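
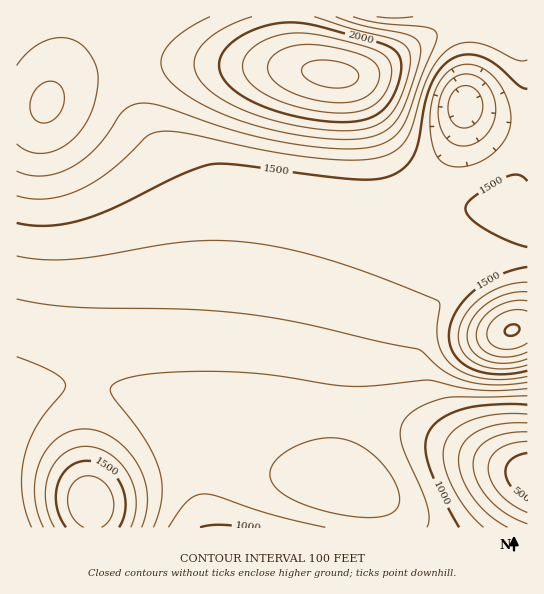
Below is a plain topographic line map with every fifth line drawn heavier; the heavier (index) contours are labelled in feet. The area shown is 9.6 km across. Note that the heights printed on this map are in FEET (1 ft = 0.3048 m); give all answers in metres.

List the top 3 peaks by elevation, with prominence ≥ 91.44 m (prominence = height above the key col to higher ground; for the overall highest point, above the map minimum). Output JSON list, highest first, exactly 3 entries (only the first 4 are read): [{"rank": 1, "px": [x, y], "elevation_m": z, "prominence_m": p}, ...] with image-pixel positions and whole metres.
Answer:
[{"rank": 1, "px": [333, 74], "elevation_m": 711, "prominence_m": 585}, {"rank": 2, "px": [513, 330], "elevation_m": 613, "prominence_m": 160}, {"rank": 3, "px": [91, 503], "elevation_m": 516, "prominence_m": 149}]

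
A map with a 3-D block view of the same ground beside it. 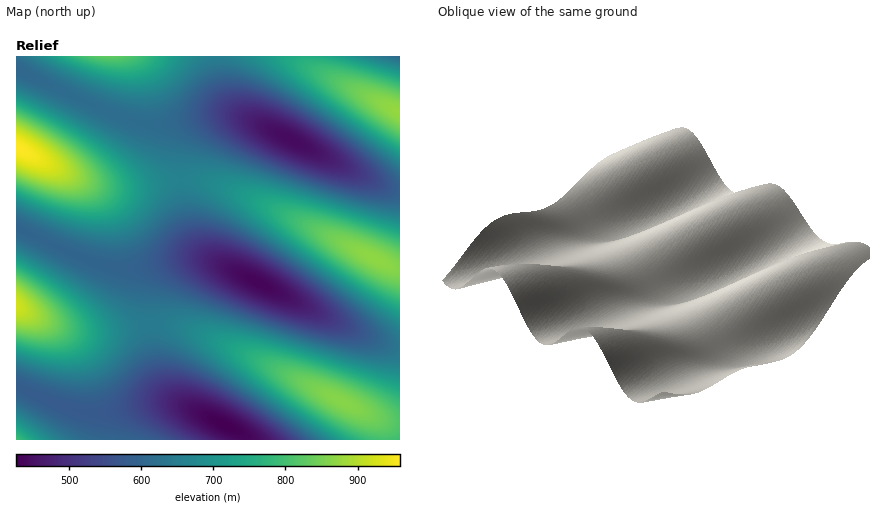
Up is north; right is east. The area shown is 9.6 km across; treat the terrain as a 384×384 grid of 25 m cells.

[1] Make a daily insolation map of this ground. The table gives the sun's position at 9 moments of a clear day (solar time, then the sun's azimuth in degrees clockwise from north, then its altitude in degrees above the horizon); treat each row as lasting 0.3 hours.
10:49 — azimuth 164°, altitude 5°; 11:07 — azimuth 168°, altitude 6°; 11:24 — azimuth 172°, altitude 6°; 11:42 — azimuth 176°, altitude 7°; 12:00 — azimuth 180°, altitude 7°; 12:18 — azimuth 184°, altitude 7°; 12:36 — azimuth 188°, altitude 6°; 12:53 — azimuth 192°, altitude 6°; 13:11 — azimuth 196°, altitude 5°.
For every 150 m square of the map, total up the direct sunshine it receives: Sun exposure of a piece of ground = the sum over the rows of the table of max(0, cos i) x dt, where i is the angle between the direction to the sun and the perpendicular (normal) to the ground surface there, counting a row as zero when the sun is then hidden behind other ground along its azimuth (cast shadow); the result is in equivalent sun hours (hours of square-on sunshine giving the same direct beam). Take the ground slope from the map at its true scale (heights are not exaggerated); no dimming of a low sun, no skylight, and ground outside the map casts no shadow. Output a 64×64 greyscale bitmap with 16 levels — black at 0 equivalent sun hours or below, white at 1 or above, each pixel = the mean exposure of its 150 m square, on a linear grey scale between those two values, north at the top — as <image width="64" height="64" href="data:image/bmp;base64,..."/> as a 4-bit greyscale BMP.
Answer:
<image width="64" height="64" href="data:image/bmp;base64,Qk12CAAAAAAAAHYAAAAoAAAAQAAAAEAAAAABAAQAAAAAAAAIAAATCwAAEwsAABAAAAAAAAAAAAAAABEREQAiIiIAMzMzAERERABVVVUAZmZmAHd3dwCIiIgAmZmZAKqqqgC7u7sAzMzMAN3d3QDu7u4A////AAAAAAAAESIiIhEQAAAAAAAAABJFZ4mrzd3d3dzLupmIAAAAAAESIiIiIRAAAAAAAAATRWeJq83e7u7dzLqph3YAAAAAESIzMyIiEQAAAAAAEkVnirvN3u7u7dy7qYd2ZQAAAAEiMzMzMyIhEQAAARNFZ4q7zd7u7u7cy6mHdlVEAAAAEjNERERDMzIiERIjRWeJq83e7u7u3cuph2VUMzIAAAEjRVVVVVREMzMzNEVniavN3u7u7t3LqYdlQzIhEQAAI0VmZmZmVVVEREVWZ4mrzN7u7u7dy6mHZUMhEQAAAAJFZ3eHd3dmZVVWZniJq7zd7u7u3cuph2VDIQAAAAAQJFeImZiIh3dmZnd4iaq8zd3u7d3LqYdlMhAAAAAAADRWiaqqmZiId3d3eImaq8zd3d3cy6mHZDIQAAAAAAAAeImru7qqmYiId4iImaq7zM3czLuph1QyEAAAAAAAAACru8zLu6qZmIiIiImaq7vMzMu6qYdUMhAAAAAAAAAAAMzNzMy7qpmIiIiImZqru7u7qph2VDEAAAAAAAAAAAAA3d3dzLupmIiIiIiJmqqqqqmYdlQxAAAAAAAAAAAAAADu7dzLupmId3d3iIiZmZmZh3ZUMQAAAAAAAAAAAAAAAe7dzLqpiHd2Znd3iIiIiHdlVDEAAAAAAAAAAAAAAAAC7tzLqYh3ZmZmZmd3d3d2ZUMhEAAAAAAAAAAAAAAAACTdy6mYdmVVVVVVZmZmZlVDIhAAAAAAAAAAAAAAAAADRsupmHZVRERERERVVVVUQyIQAAAAAAAAAAAAAAAAADV4uph2VEMzIiMzNERERDMiEAAAAAAAAAAAAAAAAAAUaJqXZUQyIhERIiIzMzMzIhEAAAAAAAAAAAAAAAAAAVeau2VDIhERERERIiIzMiIRAAAAAAAAAAAAAAAAAAA2mry7QyEQAAAAABESIiIiIRAAAAAAAAAAAAAAAAAAFYrMzMsRAAAAAAAAAREiIiIRAAAAAAAAAAAAAAAAAAJ6zd3MywAAAAAAAAABEiIiIREAAAAAAAAAAAAAAAABWc3d3cy7AAAAAAAAABEiIiIiEQAAAAAAAAAAAAAAAUjN7u3cy6oAAAAAAAABEiMzMiIhEAAAAAAAAAAAAAE3ve7u3cu6mAAAAAAAABEjMzMzMiIRAAAAAAAAAAABN77u7u3Muph3AAAAAAABIjREREQzMyIRAAAAAAAAAUe97u7t3LqYdlUAAAAAABI0RVVVVURDMyEQAAAAABNYze7u7dy6mHZUMwAAAAABM0VmZmZlVVRERDIiEiI1es3u7u3cuph2VDIRAAAAABNFZ3d3d3ZmVVVlVVVWeKvN7u7t3LqYdlQyEAAAAAABRWeImYiId3ZmZ3eIiJq8zd7u3dy6mHZTIRAAAAAAACRniaqpmYiHd3d3iJmqvM3d3d3Muph2QyEAAAAAAAADVomru6qpmIiHeIiJmqu8zN3cy7qYdkMhAAAAAAAgAUZ5q8y7uqmZiIiIiJmqu7zMzLuqmHVDIQAAAAAAADEmeavMzMu6qZiIiIiJmaq7u7u6qYdlQyEAAAAAAAAAVois3d3cy7qZiIiIiIiZqqqqqpmHZUMhAAAAAAAAAAC8zd7u3cy7qZiHd3d4iImZmZmYh2VDEQAAAAAAAAAAAN7u7u3cy6qYh3dmZ3d4iIiIiHZlQyEAAAAAAAAAAAAA7//u7cy6mId2ZmZmZnd3d3dmVEMhAAAAAAAAAAAAAAD//u3cupmHZlVVVVVWZmZmZVQzIQAAAAAAAAAAAAAAAf7u3Lqph2VURERERFVVVVVEMyEAAAAAAAAAAAAAAAAC7ty7qYdlRDMyIzMzREREQzIhAAAAAAAAAAAAAAAAABPcy6mGVUMiIRESIiMzMzMyIRAAAAAAAAAAAAAAAAAANruodlQyIRERERESIiMzMiEQAAAAAAAAAAAAAAAAAAN5mHZUMhEAAAAAAREiIiIiEQAAAAAAAAAAAAAAAAABWKx2VCEQAAAAAAAAERIiIiEQAAAAAAAAAAAAAAAAACas3UMhAAAAAAAAAAARIiIiERAAAAAAAAAAAAAAAAAVnN3dIQAAAAAAAAAAARIiIiIhEAAAAAAAAAAAAAAAA4ve7t0AAAAAAAAAAAARIjMzIiIRAAAAAAAAAAAAAAN73u7t3AAAAAAAAAAAARIzMzMzIiEQAAAAAAAAAAATe97u7tzLAAAAAAAAAAASI0REREQzMiEQAAAAAAAAFHve7u7dy6kAAAAAAAAAASNEVVVVVEQzMiEAAAAAATWL3u7u3cuphwAAAAAAAAASNFZmZmZVVUREQyIhIiNXrN7u7t3LqYdlAAAAAAAAATRWd3d3d2ZmVVZlVVVnirze7u7dy6mHZUMAAAAAAAAUVniJmIiHd2Zmd3iIiavN3e7t3cuph2UyEQAAAAAAAkV4maqZmIh3d3d4iZqrzN3d3dzLqYdlMhAAAAAAAAA1aJq7uqqZiIiHiIiZqrvM3d3Mu6mHZDIQAAAAAAAAFGeavMu7qpmYiIiIiZqru8zMy7qph2QyEAAAAAAAAAFXirzMzLuqmYiIiIiZmqu7u7u6mYdUMhAAAAAAEAAAN4q93d3Mu6mYiIiIiJmaqqqqqZh2VDIQAAAAAAAgABWKze7t3Mu6mYh3d3eIiJmZmZmIdlQyEAAAAAAAAEIDeb3u7t3MuqmId3dnd3eIiIiIh2ZUMhAAAAAAAAAA"/>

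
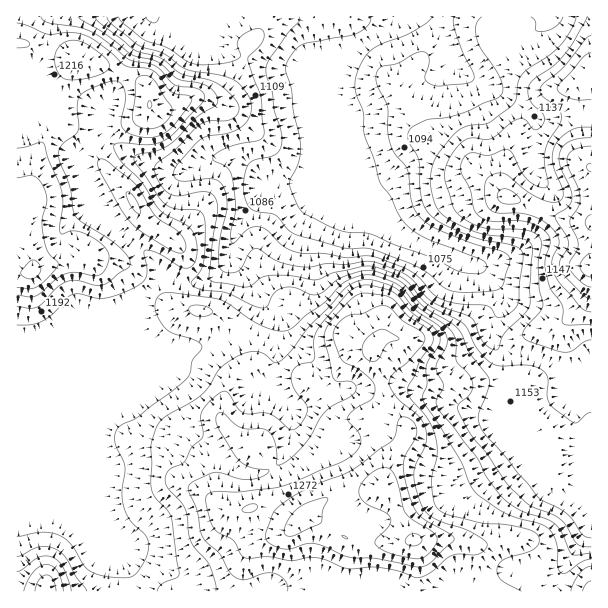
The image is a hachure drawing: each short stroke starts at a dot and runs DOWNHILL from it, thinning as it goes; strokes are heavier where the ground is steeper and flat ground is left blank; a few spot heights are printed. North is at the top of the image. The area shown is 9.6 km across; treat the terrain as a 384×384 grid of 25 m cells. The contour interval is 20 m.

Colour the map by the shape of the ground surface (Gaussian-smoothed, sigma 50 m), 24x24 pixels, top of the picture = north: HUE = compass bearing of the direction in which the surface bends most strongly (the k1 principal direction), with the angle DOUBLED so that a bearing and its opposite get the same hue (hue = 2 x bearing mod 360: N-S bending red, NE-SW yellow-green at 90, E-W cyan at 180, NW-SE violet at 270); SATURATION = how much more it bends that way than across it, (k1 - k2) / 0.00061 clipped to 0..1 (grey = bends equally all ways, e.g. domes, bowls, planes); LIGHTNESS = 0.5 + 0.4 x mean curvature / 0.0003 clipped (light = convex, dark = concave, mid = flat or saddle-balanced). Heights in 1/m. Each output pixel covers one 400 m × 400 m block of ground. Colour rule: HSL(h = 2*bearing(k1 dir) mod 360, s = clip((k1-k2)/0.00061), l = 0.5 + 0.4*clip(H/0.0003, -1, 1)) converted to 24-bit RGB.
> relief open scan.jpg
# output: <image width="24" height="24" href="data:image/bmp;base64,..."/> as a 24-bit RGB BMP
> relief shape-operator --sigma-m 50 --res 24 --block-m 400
<image width="24" height="24" href="data:image/bmp;base64,Qk32BgAAAAAAADYAAAAoAAAAGAAAABgAAAABABgAAAAAAMAGAAATCwAAEwsAAAAAAAAAAAAAHjrg9vHVHhunbkuriFagYnibpm1lbE5rmXZMtbU5YmdEZolFiZdah10+cHc0Y08gr5gLOnYidGtVcqBQYoZkl4hnIG6JocziK6CF87twgx91e11eYXprdXFkmF50jUpiXphYxYqVqEefdbk/Yz82wHJSeFvai2fpu+fmX6fNMo2YacqSjotGYqxPQ9N2AMuRXIFAmnIziFBnf3+AhV54Y3puW1V/s26vuryGT5lnUEzN6sPjUojVf8PJZXKfSZKpz/bmo57+gXn6dEXQpbPryc7zt7DeHBZDdohzgH55gH9/eG+Bgm2RlmeMY0xdU6l6tuPbp5vgLY7XrInIy4PDcGyHklNsccxJP/EaLhcRdGsvYrVUTqRBYHQojCQOeS9chnh8f3+AgIB/bG2CbneFgFCkkr7XcdbNh69cY3gmm1wpSYdIv3BPvnPYjnDN6vPYdzVvXFV5caB1Y69heGJqfi9gr45pVWWTgH9/gIB/gIB/dGqBe2ZqV5N7iKVfhpNhkTM8wVhHO89wPWeXqqxJM2YumYxR5odcqkBHSqqUfLiscouufTdzgGGAmaxmcFR/f4B/gIB/gIB/XWeJgpq0emuul5pzg0xrj8xTf9ncw5yvIzV2v3B6klpuW5JCnGhI8vHUQKPeY6ZuZC1PgVlwimqLisCMVE2bf4B/f4B/gIB/d4F+VIJVUI99jnmuZ0rN2e3BPGJrsnhYWh9NV6I5al/MwJDTT9ChufWOXxIzhz0lN2ByfHyAbLp0m3NJRY+cf4B/f4B/f4B/gIB/f4B/X4BnXoBNPmNO46pncz9AeVQ8pUzLbrbQf4IrdHEgwuU3mGcdNULHlJHCTF3CZG6rtLyJUkiDf4B8f4B/f4B/f4B/f4B/f3+Ae3uAcYeHWoiDT7No2JTTP2nDWci1eSRn1WRwhs64s4Jl3t5TFEQaPsFVN3LCrCRytk4pkC0sYYhYe4Rcc4Fxf4B/f4B/f3+Ag2t+i3lff4BMV4RAWqQ4XIa6PTilmjTkyeK2fZTAl3rD1tX2zNf/VKfuIA4/1kjd02bLiLm0gVpTpKRFOJVVZH5pg4RieIF0eFySjnG0rbnkms3oZ7fUfjBUMXg8EIqg9sPMW3Cyw+u/W/+vqyK74girsCbWJGdwykhQyEFn10RlzOJpJXgxPjIklsMoR4lEJLB3LOVGNbsAyz08kSl+bme4q8fSGE57Qt2/3tny2PPkwR99KBEbZFpDl0xlfiaDrUJusDU83LBQxKfov4P/cWP1vefka6TVgCOviC8QoPhzBTgvmD1LUsNWZopXSHSmCcZtwexOp1YgnAAtjC5XcVA/T0YqOW02YTiayKnp2dzypcpoJ0Rph9fDmKffnAdhnwZaz/zu36+oEjFbOMC/l7V/WXp5YptOZF41iYwSYCsRcjIiaygVWyALjHQbJXQYBzkTbn4Q9v8Orp5tlrVFD68iWxEcqA9kzP/mRjbU4luFy1WwCJSDt25fcWlXfmFOemRWg3lfgld1oCeGzlzVnKno1rXoe220Maznf9v/7r3QmYWAwM2qNh+BbyN0zP/WW9qQJiNRu4Wd4KqtKT9phHtQj1hifHF6gnyChXWFYlSBYUalmreWZ4iSb4fM0vD5QaP/LgUi/+whrJOIrMh+ShFiYPnRbf1UaAQGPk8fMHAf2Hc5ly9pYHNBVphXb36CgXmCd2h/ild3PH53g5a1spjAYdKt18pQOg1AnSK7y+/HmHdo5T4qIGRpkugxaAAKvnMXO7QbMmdLe3QwlmRDjsWuTomuamyEem+Cc16EmV6gdMCmOJ+WqMiYaVWt0YF3FiF3cOHpvN/San9gv2Z0ecrJOCh8zGHu7N/p7MXjGkVca66cZtClZrmTZUWFdHCCc26GZV+DaKGamamBUpuSSrNThEd2xXx+gTWJSHUcpawRgIB/k4dqs2gyJVEyKVte7fnSYmj/4cz/ern8vpvLbFSdXU1/dnOCZ1+Ch1yAbq9lcbaEZmWJXHxieIVYaTQ76jmca87Rda9kgH99pECQz32cfKrbOOT/1PfhFmy0qSYrzRZmzF9IdVRGZVN3iXl5T2uFfG+tlcGkomBbWIdmd0dWf1E+QrWZP9S2unXc45bCX8zMMX7f3evuzvH0LMzYiXQYgwEXTicfg2Q/wHpft25nPmpie4FdaoFRK5RbpXeNsoitqVatg0KHibyLVpV1UIVbLmFk5MCWnNQxC48dnMwAi3sHRxcNTR8gjFRNcHeJbpCDnINxw4yaglrKbHHCiXvJV823MIxtiW5Ym0GLen6ul6mLiniVYZV2Kldd4es5"/>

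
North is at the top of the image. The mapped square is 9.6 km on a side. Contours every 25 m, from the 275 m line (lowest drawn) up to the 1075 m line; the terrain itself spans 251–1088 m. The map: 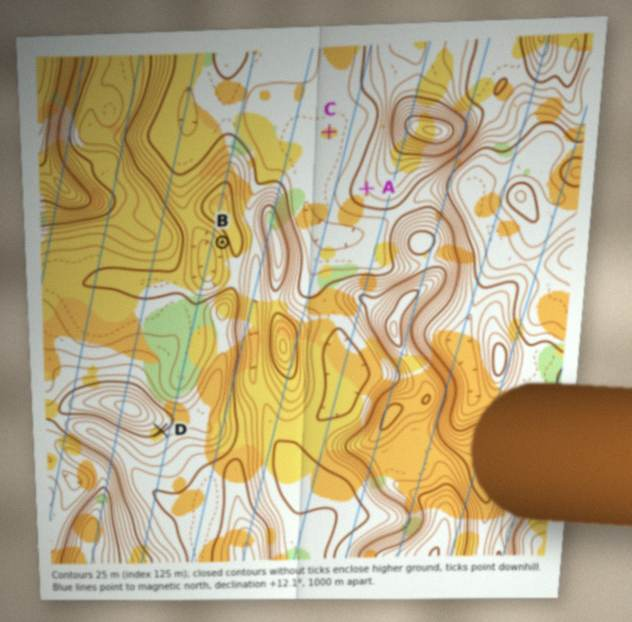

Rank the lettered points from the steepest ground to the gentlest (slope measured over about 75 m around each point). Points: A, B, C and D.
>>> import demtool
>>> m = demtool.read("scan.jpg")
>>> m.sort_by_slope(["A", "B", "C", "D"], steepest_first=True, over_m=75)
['B', 'D', 'A', 'C']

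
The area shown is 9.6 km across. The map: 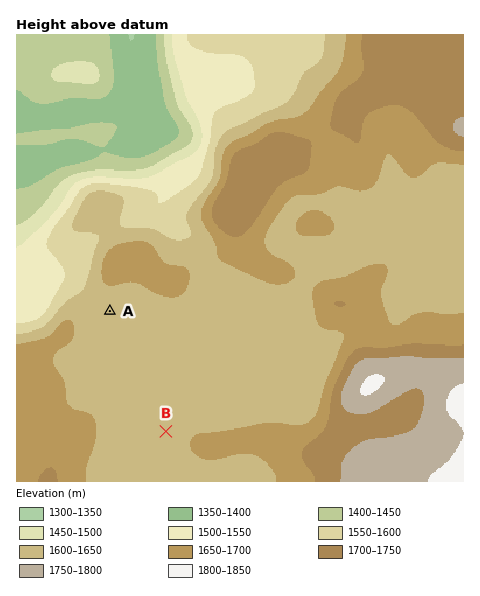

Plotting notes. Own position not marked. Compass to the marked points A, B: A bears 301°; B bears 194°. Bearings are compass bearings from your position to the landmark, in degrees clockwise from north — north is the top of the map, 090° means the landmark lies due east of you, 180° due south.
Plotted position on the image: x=185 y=356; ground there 1610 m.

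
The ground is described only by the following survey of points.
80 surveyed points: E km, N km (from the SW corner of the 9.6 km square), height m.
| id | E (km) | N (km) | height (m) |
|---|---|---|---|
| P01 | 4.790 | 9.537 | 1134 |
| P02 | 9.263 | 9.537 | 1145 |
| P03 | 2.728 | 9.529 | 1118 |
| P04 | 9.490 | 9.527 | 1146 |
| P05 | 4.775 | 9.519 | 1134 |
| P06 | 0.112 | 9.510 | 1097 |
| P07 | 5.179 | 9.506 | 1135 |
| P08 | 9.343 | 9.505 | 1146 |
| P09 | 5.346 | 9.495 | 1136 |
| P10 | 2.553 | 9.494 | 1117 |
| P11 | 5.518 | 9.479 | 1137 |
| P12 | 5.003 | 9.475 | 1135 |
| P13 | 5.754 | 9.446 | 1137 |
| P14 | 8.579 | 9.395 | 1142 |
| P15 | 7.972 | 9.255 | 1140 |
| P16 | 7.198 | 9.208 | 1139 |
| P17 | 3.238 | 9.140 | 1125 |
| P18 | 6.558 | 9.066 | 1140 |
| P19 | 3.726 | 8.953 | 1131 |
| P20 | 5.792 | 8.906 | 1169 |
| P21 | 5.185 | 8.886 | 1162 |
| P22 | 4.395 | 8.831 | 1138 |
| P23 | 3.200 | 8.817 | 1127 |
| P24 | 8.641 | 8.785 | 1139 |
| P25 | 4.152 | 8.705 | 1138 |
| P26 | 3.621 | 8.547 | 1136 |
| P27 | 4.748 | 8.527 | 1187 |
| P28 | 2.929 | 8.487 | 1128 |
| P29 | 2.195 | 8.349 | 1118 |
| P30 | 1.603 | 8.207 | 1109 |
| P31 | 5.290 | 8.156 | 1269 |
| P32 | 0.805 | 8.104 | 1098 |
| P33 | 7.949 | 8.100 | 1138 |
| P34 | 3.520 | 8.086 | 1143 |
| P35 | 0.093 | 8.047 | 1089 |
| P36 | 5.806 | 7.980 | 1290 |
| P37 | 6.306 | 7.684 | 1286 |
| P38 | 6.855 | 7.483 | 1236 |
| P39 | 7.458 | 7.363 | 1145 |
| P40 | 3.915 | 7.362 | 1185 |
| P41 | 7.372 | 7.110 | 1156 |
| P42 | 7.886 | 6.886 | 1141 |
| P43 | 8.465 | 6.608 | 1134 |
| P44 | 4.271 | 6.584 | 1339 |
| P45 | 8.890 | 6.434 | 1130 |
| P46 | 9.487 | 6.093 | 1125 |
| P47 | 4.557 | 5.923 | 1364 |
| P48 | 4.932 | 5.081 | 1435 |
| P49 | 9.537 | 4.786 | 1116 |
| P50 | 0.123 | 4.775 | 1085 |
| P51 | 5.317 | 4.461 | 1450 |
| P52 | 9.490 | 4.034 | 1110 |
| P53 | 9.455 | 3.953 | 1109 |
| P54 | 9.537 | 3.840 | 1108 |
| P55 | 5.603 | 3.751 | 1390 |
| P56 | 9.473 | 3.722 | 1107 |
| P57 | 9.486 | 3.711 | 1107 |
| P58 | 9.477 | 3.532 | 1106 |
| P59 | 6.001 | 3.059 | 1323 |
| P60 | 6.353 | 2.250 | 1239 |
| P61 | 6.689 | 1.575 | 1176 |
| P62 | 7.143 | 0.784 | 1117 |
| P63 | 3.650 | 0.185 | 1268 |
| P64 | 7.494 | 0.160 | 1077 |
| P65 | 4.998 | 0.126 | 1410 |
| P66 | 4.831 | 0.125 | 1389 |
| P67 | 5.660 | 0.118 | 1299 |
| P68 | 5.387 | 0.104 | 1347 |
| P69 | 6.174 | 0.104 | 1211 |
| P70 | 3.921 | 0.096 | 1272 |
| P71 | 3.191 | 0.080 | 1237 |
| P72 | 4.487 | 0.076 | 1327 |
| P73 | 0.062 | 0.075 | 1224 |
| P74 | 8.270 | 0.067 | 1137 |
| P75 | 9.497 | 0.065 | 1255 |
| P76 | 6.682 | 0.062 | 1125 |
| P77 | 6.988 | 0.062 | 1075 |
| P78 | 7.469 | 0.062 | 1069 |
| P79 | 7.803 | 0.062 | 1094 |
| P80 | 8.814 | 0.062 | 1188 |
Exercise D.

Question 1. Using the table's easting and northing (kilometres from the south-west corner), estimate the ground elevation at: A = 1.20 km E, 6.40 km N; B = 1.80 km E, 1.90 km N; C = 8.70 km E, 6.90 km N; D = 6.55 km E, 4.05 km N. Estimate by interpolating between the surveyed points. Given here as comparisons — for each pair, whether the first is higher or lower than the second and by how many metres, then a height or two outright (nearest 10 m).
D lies higher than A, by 230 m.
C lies lower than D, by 220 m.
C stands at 1130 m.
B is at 1230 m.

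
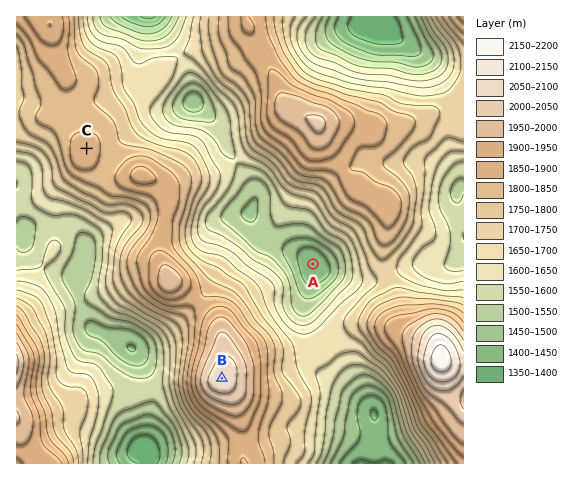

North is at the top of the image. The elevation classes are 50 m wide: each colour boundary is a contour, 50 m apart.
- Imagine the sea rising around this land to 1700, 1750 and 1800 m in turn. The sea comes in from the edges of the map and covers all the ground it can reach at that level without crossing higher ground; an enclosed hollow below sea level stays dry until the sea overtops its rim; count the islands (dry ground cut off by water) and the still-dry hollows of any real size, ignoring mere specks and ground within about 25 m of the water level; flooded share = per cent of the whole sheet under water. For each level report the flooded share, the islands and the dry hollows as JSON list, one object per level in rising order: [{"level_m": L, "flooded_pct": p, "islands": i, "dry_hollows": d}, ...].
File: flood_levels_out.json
[{"level_m": 1700, "flooded_pct": 47, "islands": 0, "dry_hollows": 0}, {"level_m": 1750, "flooded_pct": 57, "islands": 0, "dry_hollows": 0}, {"level_m": 1800, "flooded_pct": 67, "islands": 0, "dry_hollows": 0}]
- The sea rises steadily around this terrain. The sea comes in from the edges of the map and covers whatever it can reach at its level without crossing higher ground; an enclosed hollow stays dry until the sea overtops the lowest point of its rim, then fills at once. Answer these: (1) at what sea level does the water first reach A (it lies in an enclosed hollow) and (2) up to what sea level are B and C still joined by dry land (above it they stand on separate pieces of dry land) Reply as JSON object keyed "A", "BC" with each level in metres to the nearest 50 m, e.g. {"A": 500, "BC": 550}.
{"A": 1650, "BC": 1850}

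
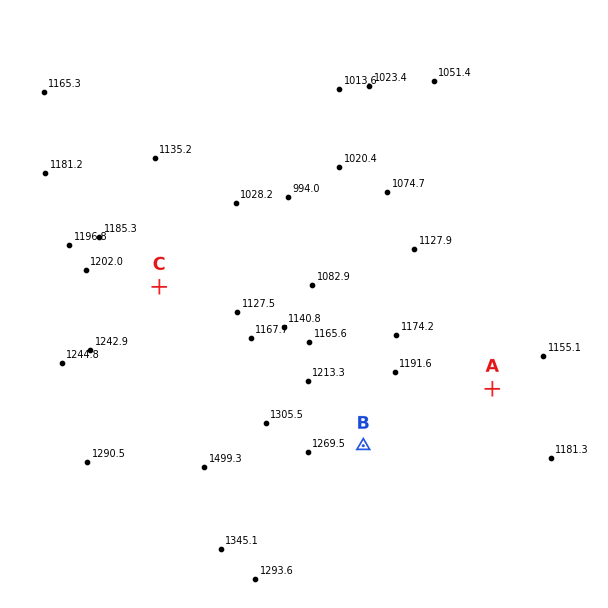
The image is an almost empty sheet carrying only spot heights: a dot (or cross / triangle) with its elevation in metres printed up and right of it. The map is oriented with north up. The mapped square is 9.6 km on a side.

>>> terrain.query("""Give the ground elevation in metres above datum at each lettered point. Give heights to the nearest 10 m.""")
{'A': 1180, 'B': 1230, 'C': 1170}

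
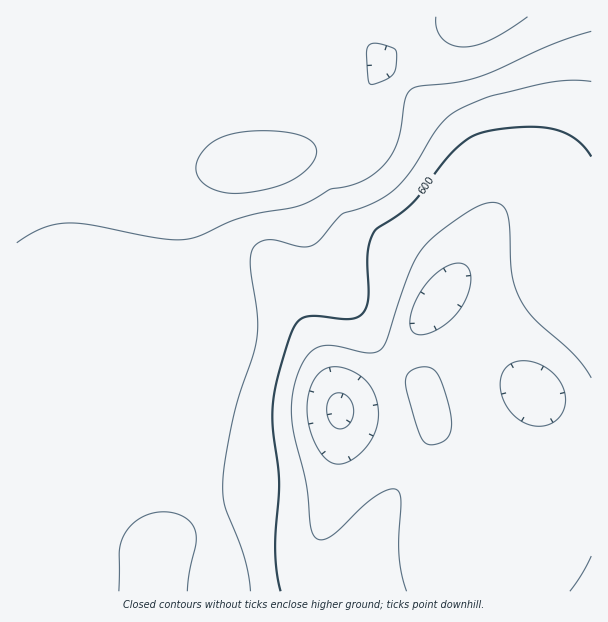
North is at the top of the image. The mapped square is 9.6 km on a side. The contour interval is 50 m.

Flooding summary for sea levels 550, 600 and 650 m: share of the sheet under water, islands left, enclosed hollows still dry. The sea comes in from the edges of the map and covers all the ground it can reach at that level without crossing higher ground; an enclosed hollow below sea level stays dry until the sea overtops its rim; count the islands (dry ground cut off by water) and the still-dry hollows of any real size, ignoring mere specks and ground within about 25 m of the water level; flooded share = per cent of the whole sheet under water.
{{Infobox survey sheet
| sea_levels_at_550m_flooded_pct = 23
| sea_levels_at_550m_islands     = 0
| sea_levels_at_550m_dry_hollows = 0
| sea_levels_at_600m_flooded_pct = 37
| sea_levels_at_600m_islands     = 0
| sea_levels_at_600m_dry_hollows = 0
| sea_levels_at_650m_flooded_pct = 47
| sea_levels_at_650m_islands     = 0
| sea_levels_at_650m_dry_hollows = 0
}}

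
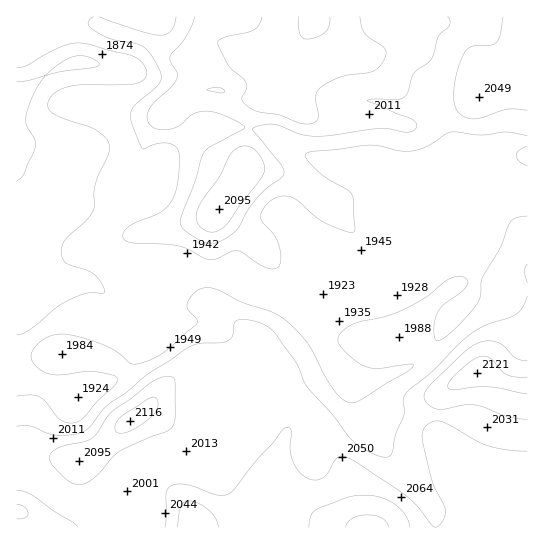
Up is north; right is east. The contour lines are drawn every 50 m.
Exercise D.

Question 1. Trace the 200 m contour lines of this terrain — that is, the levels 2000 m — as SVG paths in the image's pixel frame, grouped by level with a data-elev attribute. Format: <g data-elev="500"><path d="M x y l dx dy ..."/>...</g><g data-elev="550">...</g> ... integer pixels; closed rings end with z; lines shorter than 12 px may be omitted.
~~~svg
<g data-elev="2000"><path d="M527 296l-4 11-6 7-9 4-22 7-15 8-13 12-25 26-26 22-4 6 1 16-8 19-4 19-5 4-6 0-11-5-18-11-19-26-26-29-10-23-22-30-13-9-17-5-7 1-3 2-2 13-5 6-6 2-20 0-9 2-44 28-21 18-21 15-16 20-8 6-10 3-16 0-10-2-16-7-14 0"/><path d="M527 264l-2 7 2 12"/><path d="M194 17l-2 8-6 12-16 20 1 5 6 11 0 6-6 8-20 19-3 5-1 7 2 5 4 4 6 2 8 1 12-4 15-12 15-3 21 7 10 5 5 4-35 20-5 4-4 8-7 26-13 32 0 8 3 5 17 11 10 3 11-3 13-10 13-21 9-12 10-10 14-10 3-4 0-4-3-5-28-35 1-3 11-2 9-1 27 10 16 2 61-7 11 0 17 3 5 0 4-3 2-4-5-6-45-18 7-2 24 1 7-3 3-6 5-17 18-15 7-22 11-11 1-5-2-4"/><path d="M503 17l-3 17-3 8-6 3-20 2-7 7-9 27-1 13 1 11 5 9 11 5 11-1 25-9 20 1"/></g>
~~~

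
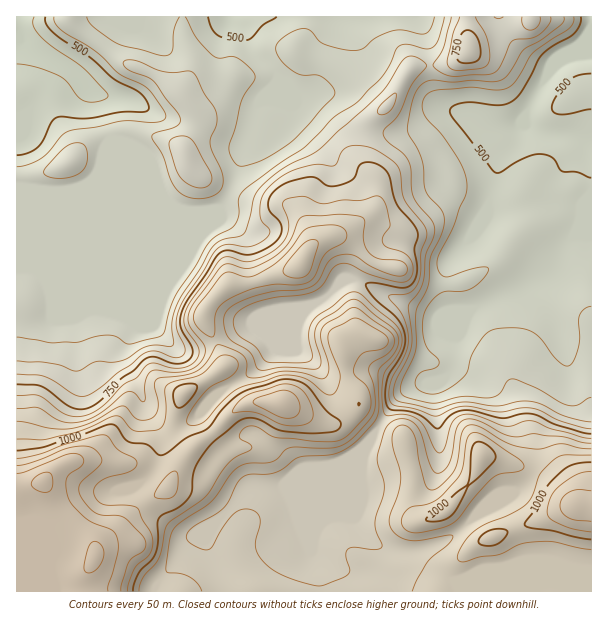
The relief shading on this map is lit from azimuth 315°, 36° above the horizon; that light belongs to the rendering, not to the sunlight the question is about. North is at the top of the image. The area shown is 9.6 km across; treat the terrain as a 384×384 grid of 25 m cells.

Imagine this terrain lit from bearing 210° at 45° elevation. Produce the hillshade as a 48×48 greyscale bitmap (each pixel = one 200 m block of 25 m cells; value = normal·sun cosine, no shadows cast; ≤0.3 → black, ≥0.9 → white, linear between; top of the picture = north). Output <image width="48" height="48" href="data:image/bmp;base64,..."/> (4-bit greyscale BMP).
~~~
<image width="48" height="48" href="data:image/bmp;base64,Qk32BAAAAAAAAHYAAAAoAAAAMAAAADAAAAABAAQAAAAAAIAEAAATCwAAEwsAABAAAAAAAAAAAAAAABEREQAiIiIAMzMzAERERABVVVUAZmZmAHd3dwCIiIgAmZmZAKqqqgC7u7sAzMzMAN3d3QDu7u4A////AKqqu7qHm6mImamYmZmqqqqqqqqqqqqqqqqqu7qIm6mImqmZmZqqqqqqqru6qqqqqqqqq7mauoiJqqmZmaqqqqqqqrzMu6qru6qqqqiap3iaqqqqqqqqqqvMuqvNy7zM3aqquoeIZXmqqqqqqqqpms3t3Lqqq83e/6qqqWZ2Z5u7qqqqqqqqq83d3cqHir3v/ru6llVmiszMuqqqqqqqq7upq7qYiJvd3Lu6dmd4m8u7uqqZqqqqqrqoeKqqmZq7qau5iJqqqrqaqqqqqqqqq7upd4q7u7qYiIiImrvLqpmZqrvMuqqqq8y5d4rLzLqYd1RYqqqqmZmqq83cu7u6q8y4eKvLupmYZUQ0Vnh3iJmqq7y7ze7cu7y3abuoZniGQmVCE1dmZ5mJq6q87/7cu7uVWbpiJGdTEHZjESVVZ6p3q7zv/9y7q6hSSacgJWUgAGdkMiNWabuYm87/7KmauXIAJlIAJUIRNWZURVRXi8y6mK3cqGaKpiAAJCACRTJGeWVFaIdnrLqauXVVVDWahBNFZ1RXh2Z4mlVWeZhmqmNIu4QhABaqdEaJqpmqqZiJmmZniZh2dRAmqoUxADnLiIiKqqq7qZmZqnd4iZh2UhR5l0RFVp3bq7h4mZqqqZmZqoiIiZiHU2vupTR5qt7KvKU1iaqqmZmaqpmZmZiIh67/pVeaq8uZqEAUiqqqmZmau6qaqpmaqrzch4qqq6dncgAmmqqpmZmquqqqqqqqqrmamrzMu6dmQRNoqruqmZmqqpmqqqqqqrhnrM3d7tuGM3q6q7u6qaqqqpmqqqqqqqlmiqve/sqoi+/Ziru6qqqqqqqqqqqqqqqGd1aL3ams3/6VWJmqqqqqqqqqqqqqqqqoZCNWmpnO7KhTaJmaqqqqqqqqqqqqqqqpYzVWeJrMuHdmeZmaqqqqqqqqqqqqqqqqdGiZmImpmJmXeJqqqqqqqqqqqqqqqqqqmJvNyXZ3ial1Z5qqqqqqqqqqqqqqqqq7u7vNyXZniZdEZ5qqqqmqqqqqqqqqqqzMy7u7qHd3eIZVeJqqqqqqqqu7u6qqqr3tupmIiHd4iYZniamaqqqqqqq8y6qqqs7aiIh2Z3eJqYd4mpiaqqqqqoiruqqqq924Z5mHVmeaqGZnmoiaqpmqmYiJmJqqvNuGeJqpdniph2ZomXiaqpmZmqqZd5qqvLh3maqqmImZiHeImHiqqZmaqqqpdniZmHiZqqqqqpmZmqqYd4mqqaq7u6qpdmdmaKu6maqqqqmImrqYeJqqqqu7u6qpiIiIre2piaqqqqqYmaqImru8y6q7u6qZmavN7tuYmqqqqrqqqYmZvd3e26qqqpmZms3//aiJmqqqu7u7qZmqzv/+y6qqqpmarO/tuXiZmZibzLu6mamazv/sqpqpmZmr3v24d4mYiIiry6qpmqqHm925mqq6mavN/tqHiaqXd3mqqpmZmql2irp3mszMurzf7JiZqrqXiImpmZmZmZh3mqlnnNy7ubzv2YmqqqqIiJqZiZmZmZiJqqhorNy7pw=="/>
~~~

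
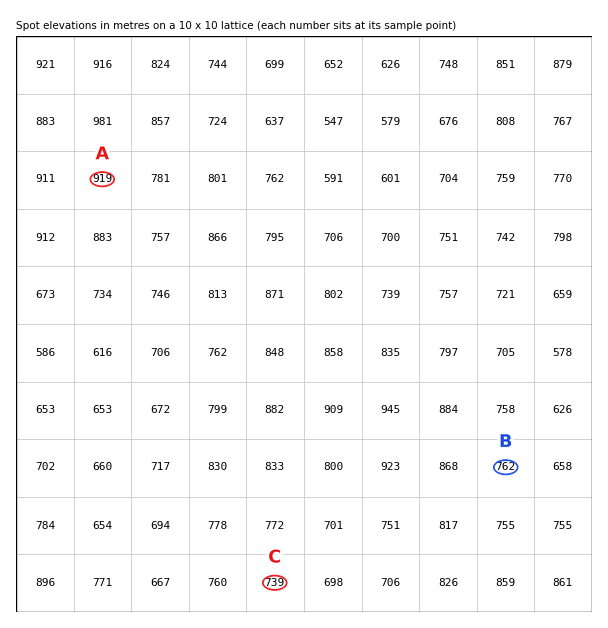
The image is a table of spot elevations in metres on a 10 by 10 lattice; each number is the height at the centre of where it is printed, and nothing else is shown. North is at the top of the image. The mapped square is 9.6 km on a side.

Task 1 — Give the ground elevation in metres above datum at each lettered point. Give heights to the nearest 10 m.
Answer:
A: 920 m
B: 760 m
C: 740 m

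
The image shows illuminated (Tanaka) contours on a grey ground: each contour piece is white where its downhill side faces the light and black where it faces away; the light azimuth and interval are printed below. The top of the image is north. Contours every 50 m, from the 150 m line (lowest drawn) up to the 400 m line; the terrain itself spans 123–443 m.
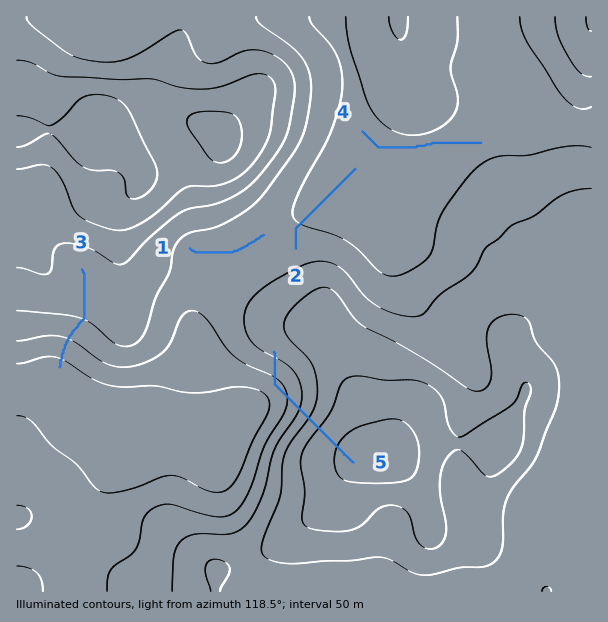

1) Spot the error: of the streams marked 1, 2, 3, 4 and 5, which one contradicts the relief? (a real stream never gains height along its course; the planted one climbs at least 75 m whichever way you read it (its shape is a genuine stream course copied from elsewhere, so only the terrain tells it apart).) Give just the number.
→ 5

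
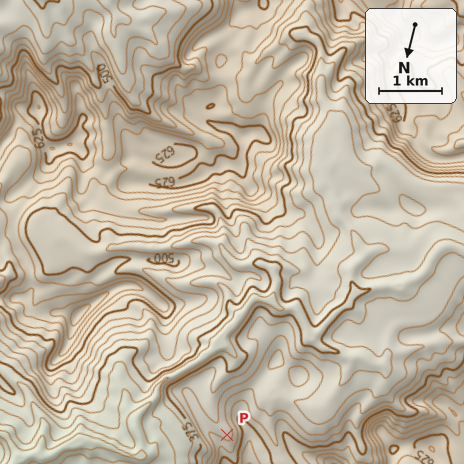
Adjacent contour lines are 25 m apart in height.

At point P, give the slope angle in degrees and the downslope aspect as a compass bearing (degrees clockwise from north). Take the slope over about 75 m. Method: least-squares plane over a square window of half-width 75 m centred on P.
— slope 5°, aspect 142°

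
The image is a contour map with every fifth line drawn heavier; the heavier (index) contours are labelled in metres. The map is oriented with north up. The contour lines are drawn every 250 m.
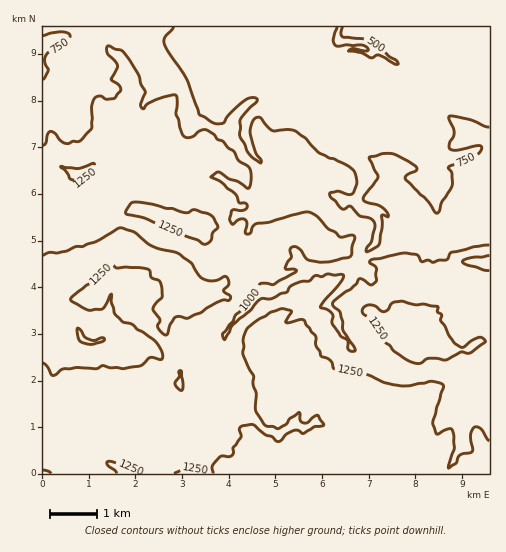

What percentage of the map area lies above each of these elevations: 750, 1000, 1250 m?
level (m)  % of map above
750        81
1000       63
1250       23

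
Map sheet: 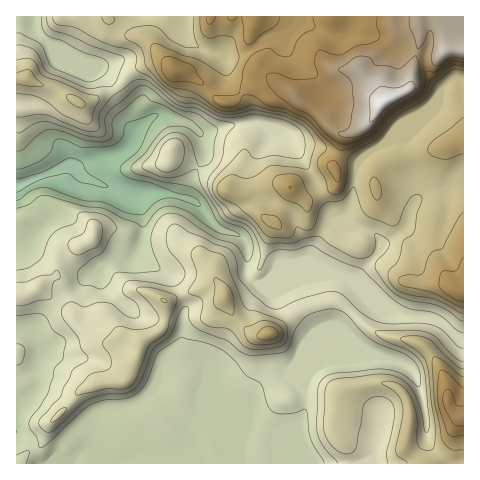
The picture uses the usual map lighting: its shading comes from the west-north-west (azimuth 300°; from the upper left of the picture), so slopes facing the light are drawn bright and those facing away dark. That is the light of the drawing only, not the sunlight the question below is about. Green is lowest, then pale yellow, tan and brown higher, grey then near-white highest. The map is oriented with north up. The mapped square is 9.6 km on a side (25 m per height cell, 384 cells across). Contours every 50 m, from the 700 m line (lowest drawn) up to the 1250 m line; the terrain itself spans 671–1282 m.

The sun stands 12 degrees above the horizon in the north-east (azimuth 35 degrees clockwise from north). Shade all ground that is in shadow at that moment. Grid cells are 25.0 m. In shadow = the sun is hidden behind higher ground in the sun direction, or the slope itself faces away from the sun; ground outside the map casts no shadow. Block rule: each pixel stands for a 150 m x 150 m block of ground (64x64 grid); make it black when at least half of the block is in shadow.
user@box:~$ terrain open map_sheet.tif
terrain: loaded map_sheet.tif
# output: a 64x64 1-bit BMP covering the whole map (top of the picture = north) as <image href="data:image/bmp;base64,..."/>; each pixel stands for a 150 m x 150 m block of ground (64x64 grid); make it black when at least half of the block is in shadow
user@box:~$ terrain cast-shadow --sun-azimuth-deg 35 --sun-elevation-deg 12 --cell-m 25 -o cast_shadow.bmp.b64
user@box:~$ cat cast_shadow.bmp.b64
<image width="64" height="64" href="data:image/bmp;base64,Qk0+AgAAAAAAAD4AAAAoAAAAQAAAAEAAAAABAAEAAAAAAAACAAATCwAAEwsAAAIAAAAAAAAA////AAAAAAAAAAAAADwAAAAAAAAAPAAAAAAAAAA4ABgQAAAAADgAPDgAAAAAMAA8EAAAAAAAADwAAAAAAAAAPAAYAAAAAAA8AD4AAAAABjgAPwAAAAAOeAAPgAAAAAxwAAAAAAAAAHAAAAABgAAA8AAAAAPAAAPwAAAAA/AAD+AAAAAH+AA/4AAAAB/8AH/AAAAAf/wA/gABAAD7AADgAAAAAPIAAcA/AAAAAAADAP8AAAAAAAIP/wAAeAAAAB//AADwAAAAH/8AAMAAAAAf/AAAAAAAAD4AAAAAAAAAPAAAAAAAAAAwAAAAAAAAB4AAAAAAAOwPgAAAAAAA/hwAAAAAAAH/cAAAAAAAB/5gAAAAAAAf8AAAAAAAAD/gAAAAAAAAf8AAAAAAAAB+AAAAAAAAYP4HDAAAAAH//AYEAAAAAf/4AAAAAAAB/wAAGAAAAAH+AAA4AAAHgAAAAHAAAAfgAAAB4QAAD/gAYAP/wAAf/cBwH//gAB/58Pg//+AAH+H////4AAAfwf////AGAB8B////4AcAAAH///+AB4AAAf/4fwADwOAA/+AAAADA4AD/wAAAABgAAH+AAAAAHAAAfAAAAAAfAAA4AAAAAB8AP/AAAAAAFwD/4AAAAAABA//AAAAAAAAf+ABgAAAAAB/AAGAAAAAAHgAAYAAAAAAIAAAgAAAAAA=="/>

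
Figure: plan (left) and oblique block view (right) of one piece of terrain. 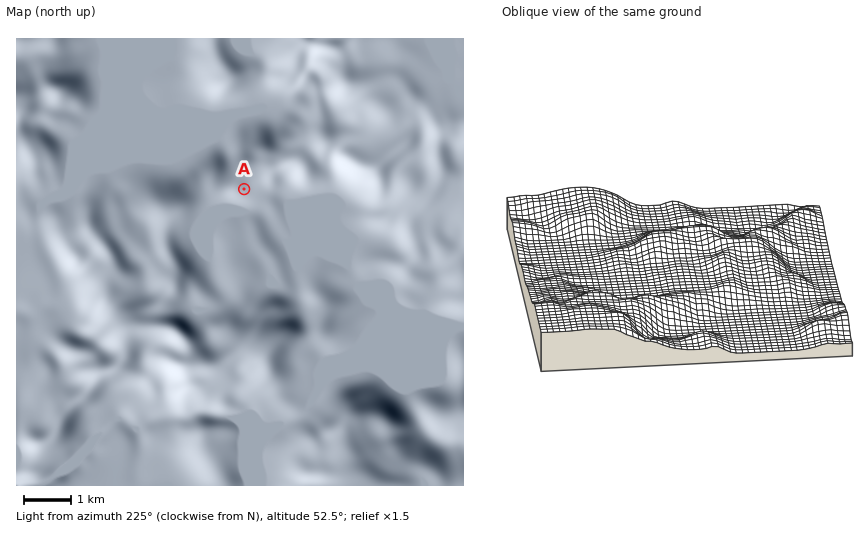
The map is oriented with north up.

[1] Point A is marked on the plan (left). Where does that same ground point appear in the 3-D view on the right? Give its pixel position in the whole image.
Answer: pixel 683 293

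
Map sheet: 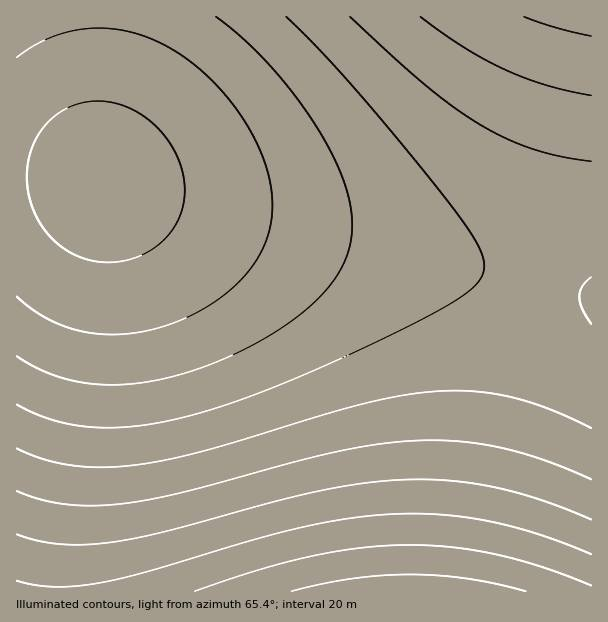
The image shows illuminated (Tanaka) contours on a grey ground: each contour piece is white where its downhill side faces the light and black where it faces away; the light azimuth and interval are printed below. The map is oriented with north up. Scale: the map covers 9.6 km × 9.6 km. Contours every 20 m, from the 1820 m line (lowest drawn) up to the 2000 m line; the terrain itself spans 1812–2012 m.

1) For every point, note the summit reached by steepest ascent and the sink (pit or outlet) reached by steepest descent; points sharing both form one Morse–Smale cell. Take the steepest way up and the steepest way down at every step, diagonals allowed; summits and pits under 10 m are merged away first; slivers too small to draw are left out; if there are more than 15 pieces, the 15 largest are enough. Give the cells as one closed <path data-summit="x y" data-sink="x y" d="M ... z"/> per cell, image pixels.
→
<path data-summit="411 591" data-sink="102 182" d="M99 16l-83 1 0 574 575 1 1-296-104-25-285-59-69-18-32-12-4-24z"/><path data-summit="591 17" data-sink="102 182" d="M591 16l-490 0-3 142 4 24 32 12 69 18 285 59 103 24z"/>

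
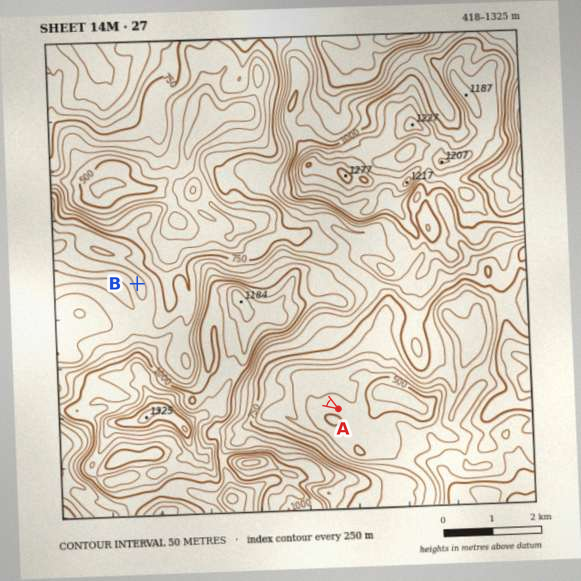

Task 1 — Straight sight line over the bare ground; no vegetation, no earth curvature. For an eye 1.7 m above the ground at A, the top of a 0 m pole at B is hidden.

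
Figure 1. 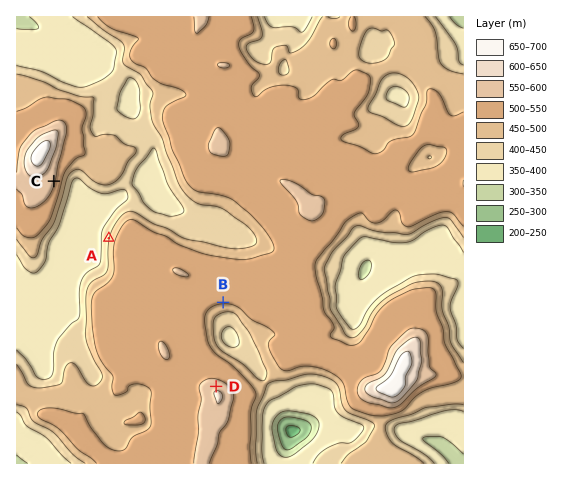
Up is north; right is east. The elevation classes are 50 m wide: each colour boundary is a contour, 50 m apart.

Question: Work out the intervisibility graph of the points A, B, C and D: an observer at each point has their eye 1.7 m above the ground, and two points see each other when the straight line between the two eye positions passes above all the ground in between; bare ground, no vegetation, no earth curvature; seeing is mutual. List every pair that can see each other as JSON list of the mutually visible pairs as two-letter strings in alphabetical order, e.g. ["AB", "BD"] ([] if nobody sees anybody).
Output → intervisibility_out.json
["AC", "BD", "CD"]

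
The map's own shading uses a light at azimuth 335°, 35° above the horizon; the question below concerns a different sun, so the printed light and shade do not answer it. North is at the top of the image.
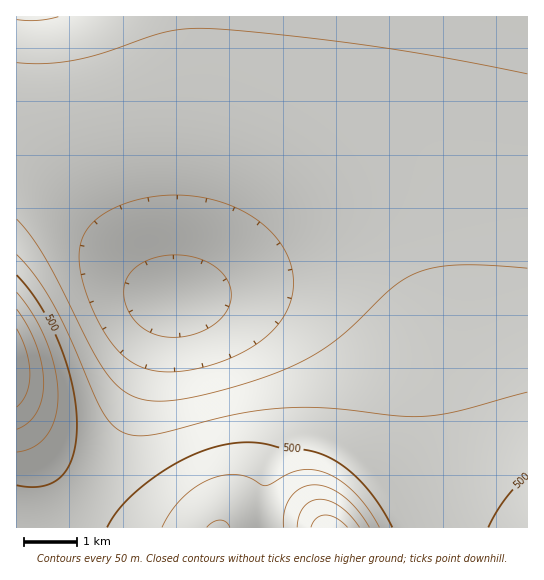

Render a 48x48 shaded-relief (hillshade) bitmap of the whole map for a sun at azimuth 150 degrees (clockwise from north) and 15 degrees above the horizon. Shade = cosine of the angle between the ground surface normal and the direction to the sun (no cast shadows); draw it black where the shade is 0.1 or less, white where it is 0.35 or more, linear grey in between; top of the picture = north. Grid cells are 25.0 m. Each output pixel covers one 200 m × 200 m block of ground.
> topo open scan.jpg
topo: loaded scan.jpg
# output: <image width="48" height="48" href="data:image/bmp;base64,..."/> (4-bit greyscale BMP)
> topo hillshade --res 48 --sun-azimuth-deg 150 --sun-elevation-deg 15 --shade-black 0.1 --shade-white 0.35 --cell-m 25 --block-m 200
<image width="48" height="48" href="data:image/bmp;base64,Qk32BAAAAAAAAHYAAAAoAAAAMAAAADAAAAABAAQAAAAAAIAEAAATCwAAEwsAABAAAAAAAAAAAAAAABEREQAiIiIAMzMzAERERABVVVUAZmZmAHd3dwCIiIgAmZmZAKqqqgC7u7sAzMzMAN3d3QDu7u4A////AKqqqZiId2ZVZniaqWMhEkZ5qqmZmIiId6qqqpmId2ZVVniaqFMhEkV4mZmZmIiId7u7qpmId2ZVVWeJl1IQEjV4mZmZmIiId8y7uqmId2VVVVZ4h0IQEjV4mZmZiIiId9zMu6mYd2VVRFVndkIREkZ5mZmZiIiId+3cy6mYd2VVREVWdlMiI1eJmZmZiIiId/7tzLqYd2VUREVWZ1QzRWiZmZmZiIiId//+3LqYd2VURERVZmZVZ4mZmZmZiIiIh//+3LqYdmVURERVZnd3eImZmZmZiIiIh///7bqYdmVURERFVmd3iIiJmZmZiIiIiP//7bqYdmVUREREVWZ3eIiIiZmYiIiIiP//7bqYdmVUREREVWZnd4iIiImIiIiIiP//3LqYdmVUREREVVZnd4iIiIiIiIiIiP/+3LqYdmVURERERVZmd3iIiIiIiIiIiP7tzLqYdmVVREREVVZmd3iIiIiIiIiIiO3cy6mYd2ZVVEREVVZmd3eIiIiIiIiIiMzMu6mYh3ZlVVVVVVZmd3eIiIiIiIiIiLu7uqmYiHdmZlVVVmZmd3iIiIiImZiIiKqqqqqZmId3dmZmZmZnd3iIiIiJmZmZiJmaqqqpmZiId3d3Z3d3d4iIiIiJmZmZmYiZqqqqqpmZiIh3d3d3eIiIiIiZmZmZmXiZqqu7qqqpmZiIiIiIiIiIiImZmZmZmXiZqru7u7uqqpmZiIiIiIiIiZmZmZmZmXiaq7u8y7u7uqqZmZmIiIiJmZmZmZmZmXiaq7zMzMy7u7qqmZmZmZmZmZmZmZmZmXiau7zMzMzMu7uqqpmZmZmZmZmZmZmZmYmau8zMzMzMy7u6qqqZmZmZmZmZmZmZmYmqu7zMzMzMy7u7qqqZmZmZmZmZmZmZmZmqu7zMzMzMy7u7qqqpmZmZmZmZmZmZmZmqu7u8zMzMu7u7qqqpmZmZmZmZmZmZmZqqq7u7u7u7u7u6qqqpmZmZmZmZmZmZmZqqqru7u7u7u7uqqqqpmZmZmZmZmZmZmZqqqqq7u7u7u6qqqqqZmZmZmZmZmZmZmZmqqqqqqqqqqqqqqqmZmZmZmZmZmZmZmZmqqqqqqqqqqqqqqpmZmZmZmZmZmZmZmZmZqqqqqqqqqqqqmZmZmZmZmZmZmZmZmZmZmZqqqqqqqqmZmZmZmZmZmZmZmZmZmZmZmZmZmZmZmZmZmZmZmZmZmZmZmZmZmZmZmZmZmZmZmZmZmZmZmZmZmZmZmZmZmZmZmZmZmZmZmZmZmZmZmZmZmZmZmZmZmZmZmZmZmZmZmZmZmZmZmZmZmZmZmZmZmZmZmZmZmZmZmZmZmZmZmZmZmZmZmZmZmYiIiImZmZmZmZmZmZmZmZmZmZmZmZmZmYiIiIiJmZmZmZmZmZmZmZmZmZmZmZmZmXd3d4iImZmZmZmZmZmZmZmZmZmZmZmZmXZmd3eIiJmZmZmZmZmZmZmZmZmZmZmZmWZmZmd4iJmZmZmZmZmZmZmZmZmZmZmZmVVVVmZ3iImZmZmZmZmZmZmZmZmZmZmZmQ=="/>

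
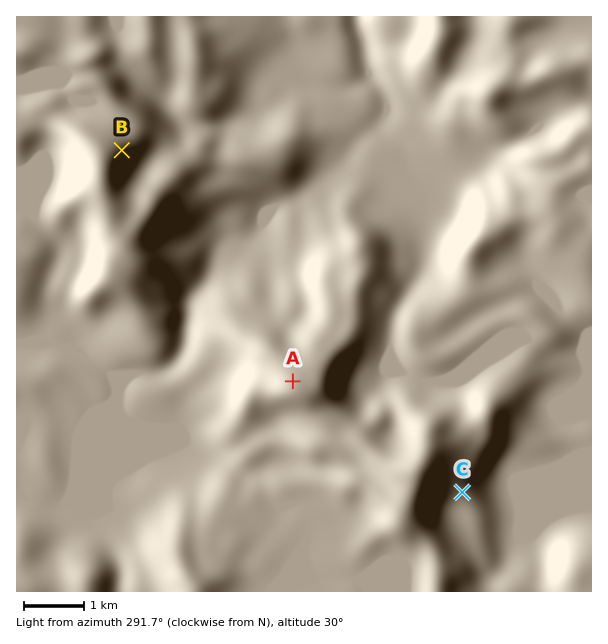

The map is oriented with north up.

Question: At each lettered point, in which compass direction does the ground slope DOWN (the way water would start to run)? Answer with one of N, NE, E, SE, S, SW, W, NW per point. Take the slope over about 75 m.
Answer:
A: N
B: E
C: SE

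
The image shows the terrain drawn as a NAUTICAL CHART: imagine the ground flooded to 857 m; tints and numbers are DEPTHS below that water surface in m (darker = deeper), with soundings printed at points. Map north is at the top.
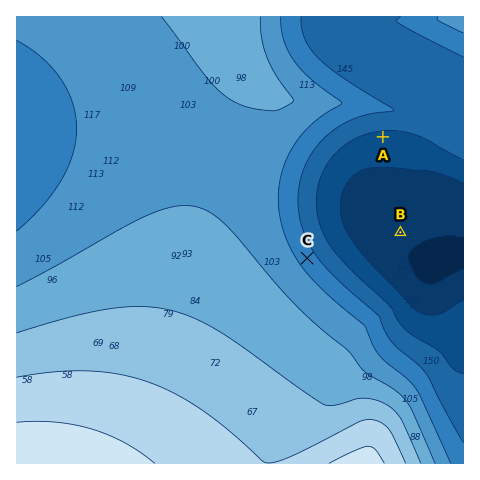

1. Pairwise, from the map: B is below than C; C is above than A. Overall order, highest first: C A B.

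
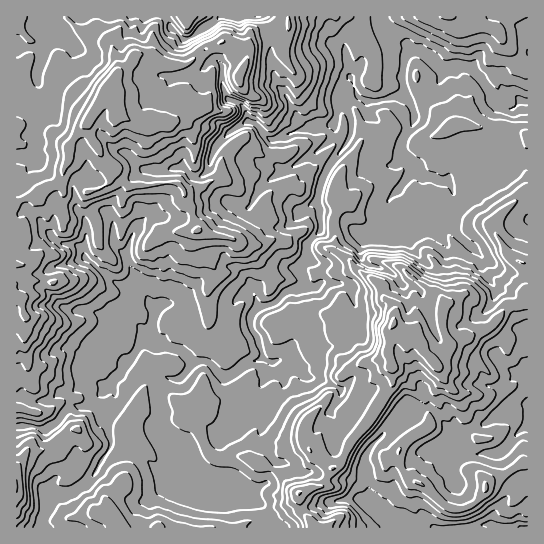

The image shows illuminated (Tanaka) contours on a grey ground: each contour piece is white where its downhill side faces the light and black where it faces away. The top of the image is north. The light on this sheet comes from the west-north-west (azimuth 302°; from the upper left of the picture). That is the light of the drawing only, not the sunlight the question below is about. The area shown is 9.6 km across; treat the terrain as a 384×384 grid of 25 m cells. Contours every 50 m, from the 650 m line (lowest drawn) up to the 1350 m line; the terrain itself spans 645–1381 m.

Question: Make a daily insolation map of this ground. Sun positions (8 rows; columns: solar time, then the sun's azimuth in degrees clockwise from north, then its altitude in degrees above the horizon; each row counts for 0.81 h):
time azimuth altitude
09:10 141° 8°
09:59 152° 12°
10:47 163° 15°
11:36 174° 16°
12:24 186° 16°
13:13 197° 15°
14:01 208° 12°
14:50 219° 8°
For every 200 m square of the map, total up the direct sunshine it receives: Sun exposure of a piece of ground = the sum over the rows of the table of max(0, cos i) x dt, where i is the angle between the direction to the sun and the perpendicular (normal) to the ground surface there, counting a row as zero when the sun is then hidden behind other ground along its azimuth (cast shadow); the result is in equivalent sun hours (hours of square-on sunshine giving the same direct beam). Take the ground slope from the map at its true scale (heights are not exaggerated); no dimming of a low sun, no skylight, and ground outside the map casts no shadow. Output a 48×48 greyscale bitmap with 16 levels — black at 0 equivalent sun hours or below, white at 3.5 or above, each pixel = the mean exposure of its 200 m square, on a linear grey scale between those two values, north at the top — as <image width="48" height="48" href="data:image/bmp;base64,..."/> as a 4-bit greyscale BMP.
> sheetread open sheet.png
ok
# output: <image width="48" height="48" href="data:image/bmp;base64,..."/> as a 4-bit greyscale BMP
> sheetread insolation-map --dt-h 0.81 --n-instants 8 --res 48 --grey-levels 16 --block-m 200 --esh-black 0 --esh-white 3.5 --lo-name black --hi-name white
<image width="48" height="48" href="data:image/bmp;base64,Qk32BAAAAAAAAHYAAAAoAAAAMAAAADAAAAABAAQAAAAAAIAEAAATCwAAEwsAABAAAAAAAAAAAAAAABEREQAiIiIAMzMzAERERABVVVUAZmZmAHd3dwCIiIgAmZmZAKqqqgC7u7sAzMzMAN3d3QDu7u4A////AMlnmrymMhEhEREld5u1E5c0VEmc//yt/6pjI1VCMQAAAAEQBKuQABEkaKm+/f/ay7ZUEREzVSASI0REV1jJIAJHiLvqECz7imV3lQEWh2RFVmZmc0U57aiImc+iI0aqiFi5eWETVVZmZnd5uYEABnhoynQTVnU4l1map5QhE1ZmZ5qryjETeNl3m0EkVVEBaSiZh4lCE3VmeIeHImabYTuGaXM1ZAAAJBVHmJp1Z1VndzMiJGemRVvEE5p1RIumEgABa3I3hkZ4dlUzQ0V0VkTsQivrd3RYUDNREzNEh3aJh4dURDRHRGRepSBXmoMSdf7KIBRCOHVniIdlVUMjcnZH2FQ2q6qFRjACUjNDNWZ2Zmd2VUIARxVTq4mKvazJd4u1NEVEQ1ZBNUR3VEIQAyNlXdyd+4ZYmZhqhlZkQ1QRNTEmUyMgA7VXisi9pVWHV4iYZWd2RViXIicxMzMkREqIzKztl3llZqdFh3d3ZEVUVIinI0NmZSJ5dJy1V3YmqbqUR3d3hTIlmnZnWJiHYxEBZqtiWJd4mau8qId3d3iZd3ZkSIh2eHQTeZlEVavZZ4mqy6hmZ2dmaIZjeYiHZmRHaTM2UhW7Z5iXRFZlZ3Zmd4ZmRGd3dmVkNBE2eEApqmMSR4mYdmZWeHZZQQM0M0RXUSI1d3cSrWir7tu5dnd3iYhzi1AAAzNnUBNEJZYgFkWO7cpkZ4qqp6uZl6kyIQSKQRRBABESMkUhM0NsqszMyou6uGRIqayjAYMAAAASM4qUEATbfuy8uoWv2WdiJXYAFSAAAAAFuiJodUuUe8uqqYv+y62nzGEAAAAAAAFJQIUQJ4hXhIu6vO/IeLp1QQAAAAAAACR1EUU123Zogzaby2QRIRF4ARAAAAAAEliDM0SaiIdoqEEiIRAAJnICJTMgAAEiNEVFZFi5dKV7uoiJYwARRUQhNZlTESI1QyAViXiIiu/pm7qJdVRnJGm4WXeGVEVFVCEQSCR5iHv9z+23WaqnUmiIRVJYdlVVVUMgA1IUmEV6UiNCAXplhRRWU2Qkd1RFVVVCEFQ1i5mIdDIBdRNERmIkcjZURFWIdlVVQ1VlaIpxO9unhyRmeauBRRV3hll2d2ZmZnZnZ5pHm8y8uUKJghJ6REJ3Z3mYh2ZmeGVlF7Sd3L39qtMnMiABU2NWWFR5upmIh4ZBNaq826y8mZxALMhDIkUzVVEjaZdVQTVUU0mIYjImrv/33sms2UY0ZERUIiIAAFVVUyV2VSJERWEu/YjaZDQhESdkM0QREFVWUyN2dlVERFLPczjKh2SLlmlTRFVIamVWMiJWRFVEVVfIVHvLmXWYd3hkM0KZzGZVQyEVdmeHQlZYhotmiJhWZ2ZDEReZqlZVVDIgSZlliChVhoczRml2ZkIWurmrplVlREVRFDEAGOt2d3dDI2eGZlN7z+ucpWZURnZTABEAADYxR2iHZnd1Vpze7c25Z3VWZ1MSEBIDMAAANWeZiad1aM3uyqumV3dndCEAAAFJlAAAAVVWialmec3KmHYjeQ=="/>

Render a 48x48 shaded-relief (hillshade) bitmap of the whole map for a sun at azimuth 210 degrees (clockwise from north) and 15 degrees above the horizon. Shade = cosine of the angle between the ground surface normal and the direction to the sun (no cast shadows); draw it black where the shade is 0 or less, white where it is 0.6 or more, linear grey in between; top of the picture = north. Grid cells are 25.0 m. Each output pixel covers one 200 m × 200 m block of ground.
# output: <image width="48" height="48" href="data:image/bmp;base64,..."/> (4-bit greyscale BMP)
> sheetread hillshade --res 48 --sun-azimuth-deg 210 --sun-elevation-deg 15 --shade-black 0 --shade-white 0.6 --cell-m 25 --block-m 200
<image width="48" height="48" href="data:image/bmp;base64,Qk32BAAAAAAAAHYAAAAoAAAAMAAAADAAAAABAAQAAAAAAIAEAAATCwAAEwsAABAAAAAAAAAAAAAAABEREQAiIiIAMzMzAERERABVVVUAZmZmAHd3dwCIiIgAmZmZAKqqqgC7u7sAzMzMAN3d3QDu7u4A////AHZneKuUEQAAAAAiNq70AAACRXme//3M3FRWZohhERAAARIzR77CAAAEaJrP66vLuzE1VDQyRDEjRVVVaaylViFYmrz7RHq5mQBXh0M1ZERWZmd3mJg0iWV5q92SJXmHeQKKqHRFQjVmZ3eKupMCV2Zqu6YRR5YkeAWJh3ZUEUZmeJmsuWVpp2RqumEUZ2EDZwVph3hUJGVniYeYVGnddEZ5iFNFVTIzRhMleIVGZ1VniFVUNYrYNVeHVWd2Vnh3RBACaEBHhkZ4hlVUVnmlRWaYZVeXaJZlUnaGQwBXdVaJh3ZlZmhmRHd5dkV1eoREUtuGMAJVZmaIh2ZmZmdDRHdnhmZWm4d1VWVEMiRWVUaHZlZ2ZmUxNUd1d4qKzJl3ZnhTVURmZFZTVURmZVQyE1d2aaut6VRWZphWU0Z3ZVVEVSNFVEVERrh4q5nfpDRlVpdVNGd3ZlZmUidkM0VXiZibyXv8VFZTVpZCNWdndlVVZpl1RXeJiFZ4po3VNFQWh5ZURmZ3dVRXmYZ2WJmYiFQ2lqtiRWVph4hmZ3d3ZmeJiHZjWpmIiHVZupcjVFaYZodnZndmZniHeIZSioiImYWLqUIVUzV3VoUyE1VmZ3d3iXVFdld3h2WahQE3VCNGeVMQRneHdmd3mWVFVkRFVlWbohJXZVUjekM4u6mHZniJqXZliXMhNTWtgBNlIkISaTNqqHZFZ5qryoh2qYU1dlncIFYgAAAEZlZjIRFZesy9ypd5uGVYma2hBYAAAAAmd1VDEAbIfuvMunast0V3mrcAJAABAABauFRUAG2Tncq7qYvsl4l3y1AAAAAwARa9clQASLtFqJm7u7ymVXZZYwAAAAQhRGvoEUMXuJhXl3iaqWQQAzE1FBJVRWY0Vq20IzN7hIZZmWVnYQAAJCETV0eGVnZWV5lkVFeZZKeLmYiaUAATVSNCeYhlZmZmZmQ1ZmiIaMvbmsu6QjV3UzaGioZVZmZmZlQzV2Zoeaq7qqqnEnmWU1d2eGM1ZmZVZmVDNlRHeHiZZVUwBGdDVERDdVM0VmVmd3ZlRFVXiImVM1QydCQjVVZCZERFVVaId3ZmZWZ5l4thSrmJlTRFZndURiVWZWmHd3d3d2Z6dpg2rLmrlFNXUSJERVRmZnmIh3d3iWZ4WKaMzLu8hXVDAlMiMmVlVnZ4mZiIiEVlaJi7uomJd3lxXJZEVVZUZVNnd3ZUMkVWh3mZZURGeJlm/oaahkZEUzaGRDIAAFVnh1eGRDNVVmBf+TW5U0U2QjmFRDIDRFVodlaFREVURAH/cAnHM1WJZXp0VEJYiVVnZVVlNFVVRBr3AG2lRGepdolURCKZvFZnZVRENWd2ZCqUI5xSNFiGVXczRDi6u1ZmZVVTRnZDVVuEI6cQEliHVWMmmby7qGZmVXmEMiAAFYuDFIUQAliGVFWc3tzLhHZlV5lkAAABIDUgBHYyJXh1VZvu7bzJVGVWeHYyARArggAAA3YzV5h1aM7+ypqVNWVnhkQQAQKftQAABIUkaJdVeu/9qHdTVw=="/>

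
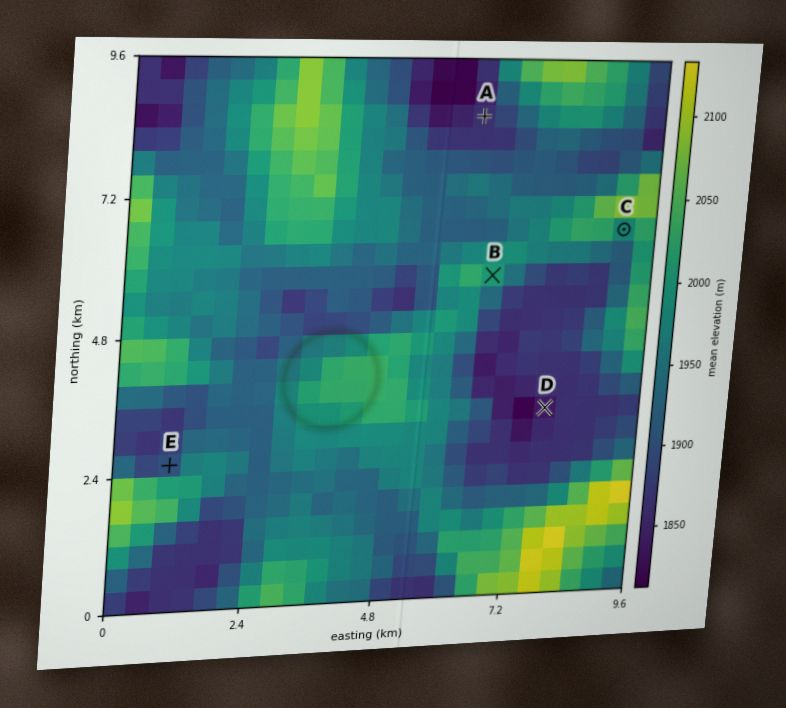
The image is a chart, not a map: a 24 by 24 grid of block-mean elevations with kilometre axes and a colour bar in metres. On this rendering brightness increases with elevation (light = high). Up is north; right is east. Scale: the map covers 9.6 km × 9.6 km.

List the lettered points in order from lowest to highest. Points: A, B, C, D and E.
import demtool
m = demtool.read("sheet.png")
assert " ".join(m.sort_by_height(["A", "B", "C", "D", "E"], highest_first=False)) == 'D A E C B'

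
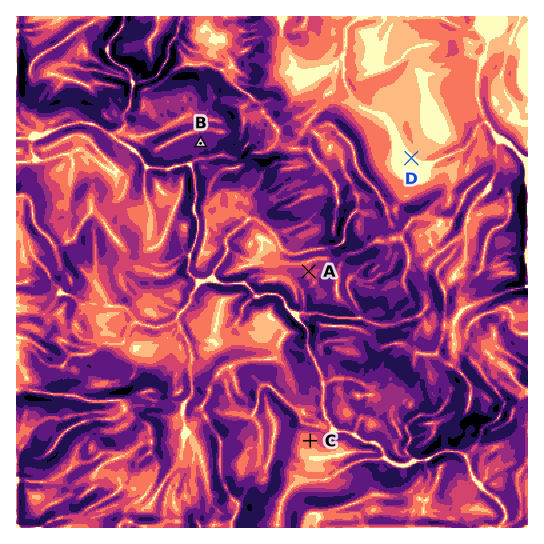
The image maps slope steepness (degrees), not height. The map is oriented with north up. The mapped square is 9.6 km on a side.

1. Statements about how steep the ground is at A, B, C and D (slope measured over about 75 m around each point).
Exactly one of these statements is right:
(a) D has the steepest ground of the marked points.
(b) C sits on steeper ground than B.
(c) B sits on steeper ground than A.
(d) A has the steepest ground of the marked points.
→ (c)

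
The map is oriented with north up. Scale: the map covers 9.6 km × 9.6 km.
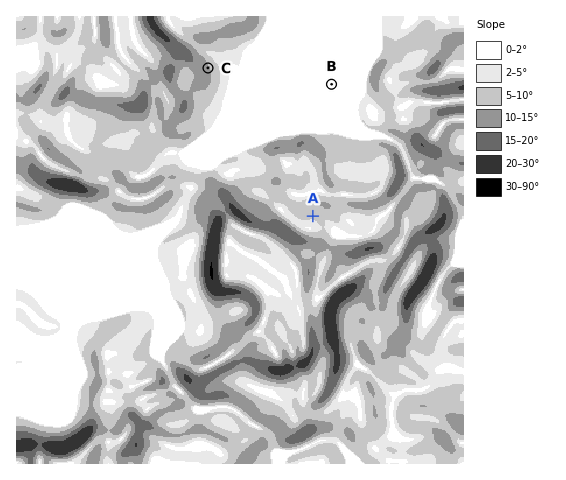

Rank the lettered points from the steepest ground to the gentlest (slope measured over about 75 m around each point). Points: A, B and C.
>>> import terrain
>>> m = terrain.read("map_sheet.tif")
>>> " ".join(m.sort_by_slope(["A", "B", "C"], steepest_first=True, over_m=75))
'C A B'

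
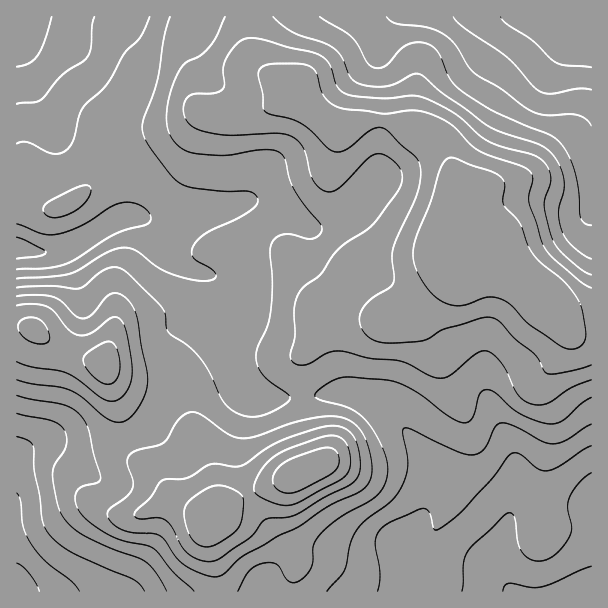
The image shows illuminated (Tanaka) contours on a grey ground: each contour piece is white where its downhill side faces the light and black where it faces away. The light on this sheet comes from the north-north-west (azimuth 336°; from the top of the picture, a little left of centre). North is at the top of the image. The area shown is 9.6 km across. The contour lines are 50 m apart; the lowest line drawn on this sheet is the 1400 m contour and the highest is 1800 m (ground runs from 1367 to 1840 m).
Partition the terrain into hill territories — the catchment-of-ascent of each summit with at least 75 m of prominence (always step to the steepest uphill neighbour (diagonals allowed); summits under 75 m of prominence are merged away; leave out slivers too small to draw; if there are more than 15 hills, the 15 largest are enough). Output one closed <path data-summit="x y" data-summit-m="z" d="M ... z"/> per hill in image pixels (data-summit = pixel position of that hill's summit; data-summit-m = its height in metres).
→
<path data-summit="510 266" data-summit-m="1790" d="M591 16l-575 1 0 27 10 21 10 30 16 30 10 9 12 6 25 8 24 10 9 9 4 9-2 27-4 10-4 3 14 1 7 3 10 10 11 22 14 14 13 6 24 5 13 10 3 7 0 12-11 26 0 12 6 21 11 21 8 8 17 4 43-1 23-5 13 0 17 5 18 9 13 10 27 33 12 25 0 20-10 22-25 26 0 12 6 16 1 20 3 2 103 0 1-2-9-11-4-10 0-17 13-36 8-5 8-1 40 0 25-7z"/><path data-summit="303 471" data-summit-m="1840" d="M225 328l-42 0-9 7-6 13-2 11 0 34-14 27-9 10-18 8-38 7-46-3-14 6-9 8-1 136 389-1-3-21-6-16 0-12 25-26 10-22 0-20-12-25-27-33-13-10-27-12-21-2-41 6-25 0-17-4-11-13-8-16-6-21z"/><path data-summit="104 363" data-summit-m="1781" d="M140 217l-23 1-36 23-19 9-30 2-9-4-7 1 1 209 6-7 18-9 46 3 38-7 18-8 9-10 14-27 0-34 2-11 6-13 9-7 41 2 4-4 7-20 0-12-3-7-13-10-24-5-18-8-9-12-11-22-10-10z"/>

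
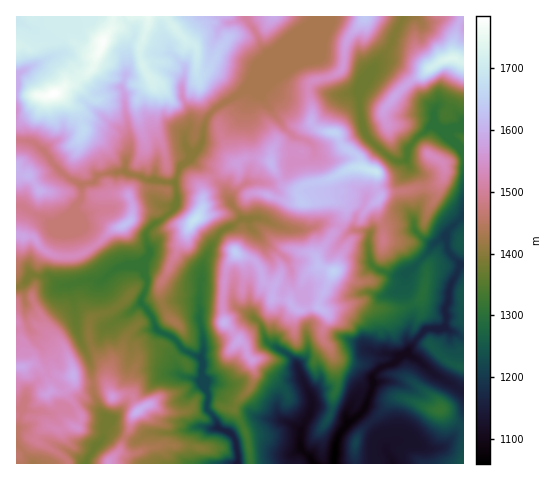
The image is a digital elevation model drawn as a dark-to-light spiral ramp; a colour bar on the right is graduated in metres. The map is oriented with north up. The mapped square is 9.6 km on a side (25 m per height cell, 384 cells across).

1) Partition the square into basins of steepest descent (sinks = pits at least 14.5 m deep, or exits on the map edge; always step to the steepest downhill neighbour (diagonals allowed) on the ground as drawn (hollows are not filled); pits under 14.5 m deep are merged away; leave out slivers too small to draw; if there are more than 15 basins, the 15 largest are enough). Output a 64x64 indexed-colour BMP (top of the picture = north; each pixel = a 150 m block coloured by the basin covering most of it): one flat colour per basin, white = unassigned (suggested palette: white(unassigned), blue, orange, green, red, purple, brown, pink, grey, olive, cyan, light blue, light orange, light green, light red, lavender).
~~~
<image width="64" height="64" href="data:image/bmp;base64,Qk12CAAAAAAAAHYAAAAoAAAAQAAAAEAAAAABAAQAAAAAAAAIAAATCwAAEwsAABAAAAAAAAAA////ALR3HwAOf/8ALKAsACgn1gC9Z5QAS1aMAMJ34wB/f38AIr28AM++FwDox64AeLv/AIrfmACWmP8A1bDFAGZmZmVVVVIiIiIiIiIiIiIiMzMzMzMREUREREREREREZmZmVVVVVSIiIiIiIiIiIiMzMzMzMxERRERERERERERmZlVVVVVVUiIiIiIiIiIiIzMzMzMzERFERERERERERGZlVVVVVVVSIiIiIiIiIiIjMzMzMzMRERREREREREREZmVVVVVVVVUiIiIiIiIiIiMzMzMzMRERFERERERERERmZhERFVVVVSIiIiIiIiIiMzMzMzMzERERRERERERERGZhEREVVVVVUiIiIiIiIiIzMzMzMzMxEREUREREREQRERERERVVVVVSIiIiIiIiIzMzMzMzMzERERFEREREQRERERERVVVVVVIiIiIiIiIjMzMzMzMzMRERERRERBERERERERFVVVVVUiIiIiIiIiIzMzMzMzMxERERERERERERERERFVVVUiIiIiIiIiIiIiMzMzMzMzMRERERERERERERERERVRVSIiIiIiIiIiIiIjMzMzMzMxERERERERERERERERERERIiIiIiIiIiIiIiMzMzMzMzEREREREREREREREREREREiIiIiIiIiIiIiIzMzMzMzMREREREREREREREREREREiIiIiIiIiIiIiIjMzMzMzMRERERERERERERERERERESIiIiIiIiIiIiIjMzMzMzMxERERERERERERERERERESIiIiIiIiIiIiIiMzMzMzMzERERERERERERERERERERIiIiIiIiIiIiIiMzMzMzMzEREREREREREREREREREREiIiIiIiIiIiIiETMzMzMzMREREREREREREREREREREiIiIiIiIiIiIiEREzMzMzMxERERERERERERERERERERIiIiIiIiIiIiIRERMzMzMzERERERERERERERERERERERIiIiIiIiIiIhERETMzMzMRERERERERERERERERERERERIiIiIiIiIhERERMzMRERERERERERERERERERERERERESIiIiIiIiIRERETEREREREREREREREREREREREREREREiIiIiIiIhERERERERERERERERERERERERERERERERERISIiIiIiEREREREREREREREREREREREREREREREREREREiIiIiIRERERERERERERERERERERERERERERERERERERIiIiIhEREREREREREREREREREREREREREREREREREREiIiIiERERERERERERERERERERERERERERERERERERERIiIiIhEREREREREREREREREREREREREREREREREREREiIiIiERERERERERERERERERERERERERERERERERERERIiIiIREREREREREREREREREREREREREREREREREREREiIiIRERERERERERERERERERERERERERERERERERERERIiIhEREREREREREREREREREREREREREREREREREREREiIhEREREREREREREREREREREREREREREREREREREREREhEREREREREREREREREREREREREREREREREREREREREREREREREREREREREREREREREREREREREREREREREREREREREREREREREREREREREREREREREREREREREREREREREREREREREREREREREREREREREREREREREREREREREREREREREREREREREREREREREREREREREREREREREREREREREREREREREREREREREREREREREREREREREREREREREREREREREREREREREREREREREREREREREREREREREREREREREREREREREREREREREREREREREREREREREREREREREREREREREREREREREREREREREREREREREREREREREREREREREREREREREREREREREREREREREREREREREREREREREREREREREREREREREREREREREREREREREREREREREREREREREREREREREREREREREREREREREREREREREREREREREREREREREREREREREREREREREREREREREREREREREREREREREREREREREREREREREREREREREREREREREREREREREREREREREREREREREREREREREREREREREREREREREREREREREREREREREREREREREREREREREREREREREREREREREREREREREREREREREREREREREREREREREREREREREREREREREREREREREREREREREREREREREREREREREREREREREREREREREREREREREREREREREREREREREREREREREREREREREREREREREREREREREREREREREREREREREREREREREREREREREREREREREREREREREREREREREREREREREREREREREREREREREREREREREREREREREREREREREREREREREREREREREREREREREREREREREREREREREREREREREREXcRERERERERERERERERERERERERERERERERERERERERdxEREREREREREREREREREREREREREREREREREREREREXERERERERERERERERERERERERERERERERERERERERERcRERERERERERERERERERERERERERERERERERERERERFxERERERERERERERERERERERERERERERERERERERERER"/>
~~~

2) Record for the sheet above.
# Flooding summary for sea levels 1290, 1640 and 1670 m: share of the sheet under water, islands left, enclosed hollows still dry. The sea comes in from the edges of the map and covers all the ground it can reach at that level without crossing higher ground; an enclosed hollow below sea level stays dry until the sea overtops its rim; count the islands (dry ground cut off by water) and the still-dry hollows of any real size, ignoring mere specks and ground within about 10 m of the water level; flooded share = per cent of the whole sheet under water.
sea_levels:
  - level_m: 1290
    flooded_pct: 17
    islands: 1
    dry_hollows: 0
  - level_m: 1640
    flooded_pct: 90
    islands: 2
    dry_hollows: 0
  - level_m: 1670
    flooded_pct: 93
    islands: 1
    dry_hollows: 0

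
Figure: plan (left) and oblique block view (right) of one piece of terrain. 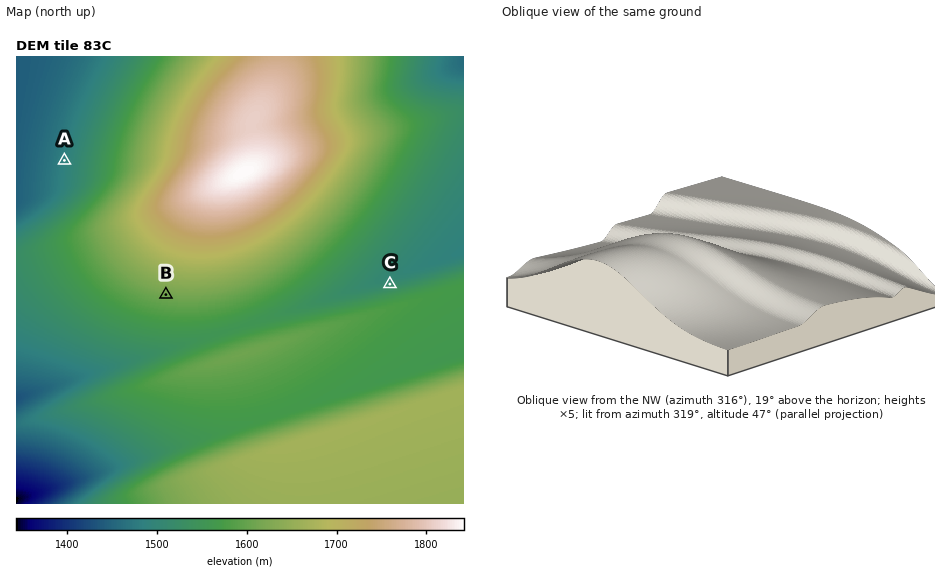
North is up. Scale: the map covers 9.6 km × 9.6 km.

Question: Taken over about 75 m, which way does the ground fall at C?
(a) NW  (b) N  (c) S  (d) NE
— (b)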